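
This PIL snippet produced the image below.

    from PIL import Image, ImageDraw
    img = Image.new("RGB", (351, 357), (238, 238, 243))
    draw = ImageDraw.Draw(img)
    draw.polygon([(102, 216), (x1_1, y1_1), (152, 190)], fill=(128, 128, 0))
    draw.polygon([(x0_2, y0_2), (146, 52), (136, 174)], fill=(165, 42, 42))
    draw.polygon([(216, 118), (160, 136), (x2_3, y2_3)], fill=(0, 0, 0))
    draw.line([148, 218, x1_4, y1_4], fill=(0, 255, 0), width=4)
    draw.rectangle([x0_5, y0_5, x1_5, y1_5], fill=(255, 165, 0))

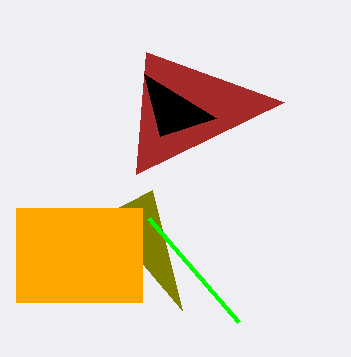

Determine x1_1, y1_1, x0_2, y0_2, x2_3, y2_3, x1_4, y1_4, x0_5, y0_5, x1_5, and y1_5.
x1_1 = 182, y1_1 = 310, x0_2 = 284, y0_2 = 102, x2_3 = 144, y2_3 = 74, x1_4 = 238, y1_4 = 322, x0_5 = 16, y0_5 = 208, x1_5 = 142, y1_5 = 302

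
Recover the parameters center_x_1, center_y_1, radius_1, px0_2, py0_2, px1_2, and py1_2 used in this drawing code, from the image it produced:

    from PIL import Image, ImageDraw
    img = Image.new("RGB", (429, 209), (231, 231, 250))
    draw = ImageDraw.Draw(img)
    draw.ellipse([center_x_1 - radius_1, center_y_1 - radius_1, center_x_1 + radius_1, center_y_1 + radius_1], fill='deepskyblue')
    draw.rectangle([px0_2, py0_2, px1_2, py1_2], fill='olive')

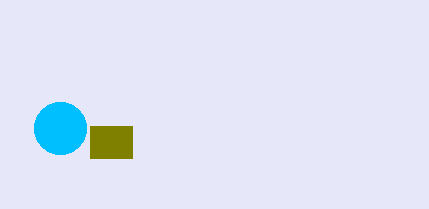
center_x_1 = 60; center_y_1 = 128; radius_1 = 26; px0_2 = 90; py0_2 = 126; px1_2 = 132; py1_2 = 158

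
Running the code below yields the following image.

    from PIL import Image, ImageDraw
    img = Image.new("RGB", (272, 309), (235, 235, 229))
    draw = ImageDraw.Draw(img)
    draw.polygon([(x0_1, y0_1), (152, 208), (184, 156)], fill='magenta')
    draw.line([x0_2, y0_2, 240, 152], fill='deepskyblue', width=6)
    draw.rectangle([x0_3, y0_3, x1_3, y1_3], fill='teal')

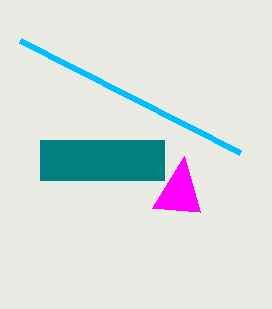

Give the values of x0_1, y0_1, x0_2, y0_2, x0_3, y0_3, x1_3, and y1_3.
x0_1 = 200; y0_1 = 212; x0_2 = 20; y0_2 = 40; x0_3 = 40; y0_3 = 140; x1_3 = 164; y1_3 = 180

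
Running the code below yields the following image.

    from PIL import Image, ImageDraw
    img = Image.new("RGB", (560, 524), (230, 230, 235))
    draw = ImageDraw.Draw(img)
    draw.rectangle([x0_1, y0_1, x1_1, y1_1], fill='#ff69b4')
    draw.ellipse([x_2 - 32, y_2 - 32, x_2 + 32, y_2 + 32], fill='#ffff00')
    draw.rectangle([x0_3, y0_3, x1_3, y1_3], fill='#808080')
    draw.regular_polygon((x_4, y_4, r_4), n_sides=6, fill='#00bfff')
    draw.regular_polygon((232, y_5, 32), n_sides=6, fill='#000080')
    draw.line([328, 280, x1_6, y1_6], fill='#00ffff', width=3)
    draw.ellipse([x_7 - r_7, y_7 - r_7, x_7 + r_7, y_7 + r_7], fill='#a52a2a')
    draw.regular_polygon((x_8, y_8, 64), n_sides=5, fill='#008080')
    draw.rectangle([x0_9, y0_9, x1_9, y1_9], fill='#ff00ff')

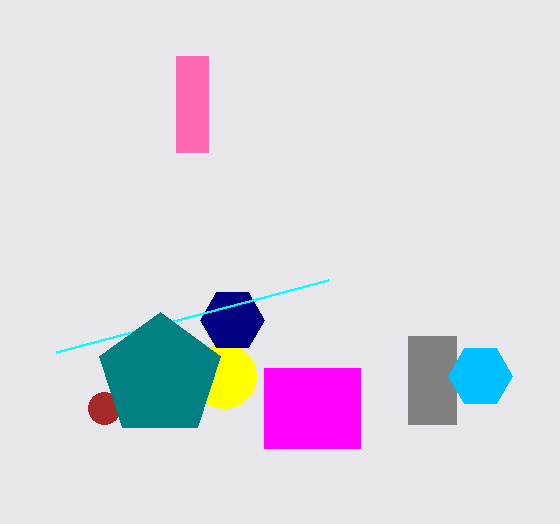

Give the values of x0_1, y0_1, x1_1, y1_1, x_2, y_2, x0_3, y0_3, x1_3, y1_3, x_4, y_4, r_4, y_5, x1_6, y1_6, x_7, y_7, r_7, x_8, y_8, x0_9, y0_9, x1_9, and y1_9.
x0_1 = 176
y0_1 = 56
x1_1 = 208
y1_1 = 152
x_2 = 224
y_2 = 376
x0_3 = 408
y0_3 = 336
x1_3 = 456
y1_3 = 424
x_4 = 480
y_4 = 376
r_4 = 32
y_5 = 320
x1_6 = 56
y1_6 = 352
x_7 = 104
y_7 = 408
r_7 = 16
x_8 = 160
y_8 = 376
x0_9 = 264
y0_9 = 368
x1_9 = 360
y1_9 = 448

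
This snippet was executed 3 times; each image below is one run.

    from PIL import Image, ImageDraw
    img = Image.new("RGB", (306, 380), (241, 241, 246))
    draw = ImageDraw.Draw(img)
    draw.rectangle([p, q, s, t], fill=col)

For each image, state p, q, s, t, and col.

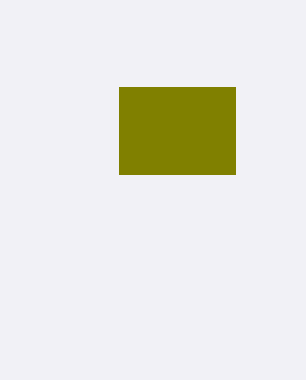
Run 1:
p = 119; q = 87; s = 235; t = 174; col = 'olive'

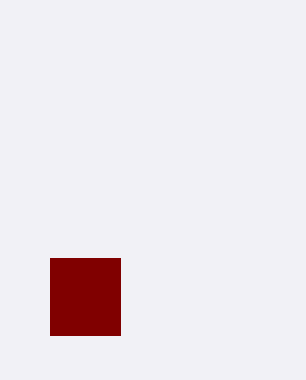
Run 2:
p = 50; q = 258; s = 120; t = 335; col = 'maroon'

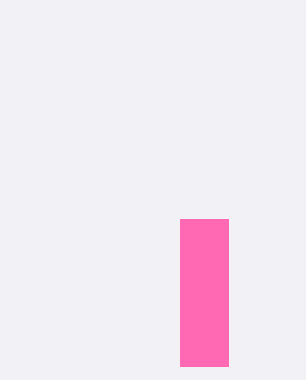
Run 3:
p = 180, q = 219, s = 228, t = 366, col = 'hotpink'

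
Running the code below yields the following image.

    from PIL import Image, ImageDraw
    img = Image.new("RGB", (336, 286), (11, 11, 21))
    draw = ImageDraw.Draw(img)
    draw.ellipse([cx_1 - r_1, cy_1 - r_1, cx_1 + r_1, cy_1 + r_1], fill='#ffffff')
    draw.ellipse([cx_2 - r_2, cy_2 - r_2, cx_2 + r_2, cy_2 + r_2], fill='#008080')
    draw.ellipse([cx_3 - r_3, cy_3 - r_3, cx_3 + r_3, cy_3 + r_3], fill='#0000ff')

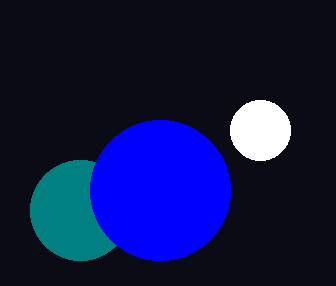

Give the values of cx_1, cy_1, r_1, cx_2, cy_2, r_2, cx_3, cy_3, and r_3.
cx_1 = 260
cy_1 = 130
r_1 = 30
cx_2 = 80
cy_2 = 210
r_2 = 50
cx_3 = 160
cy_3 = 190
r_3 = 70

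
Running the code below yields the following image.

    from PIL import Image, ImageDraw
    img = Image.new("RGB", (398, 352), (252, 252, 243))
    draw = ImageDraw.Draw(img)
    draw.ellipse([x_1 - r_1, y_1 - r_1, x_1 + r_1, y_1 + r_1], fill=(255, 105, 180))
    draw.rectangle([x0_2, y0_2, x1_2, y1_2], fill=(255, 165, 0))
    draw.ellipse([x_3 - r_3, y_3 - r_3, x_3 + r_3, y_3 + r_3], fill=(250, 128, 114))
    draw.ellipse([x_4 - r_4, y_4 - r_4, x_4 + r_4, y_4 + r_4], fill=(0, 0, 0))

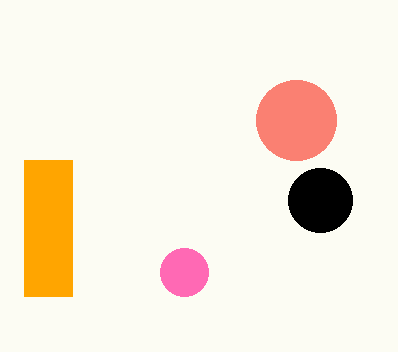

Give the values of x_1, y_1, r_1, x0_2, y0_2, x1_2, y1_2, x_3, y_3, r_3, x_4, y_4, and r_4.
x_1 = 184; y_1 = 272; r_1 = 24; x0_2 = 24; y0_2 = 160; x1_2 = 72; y1_2 = 296; x_3 = 296; y_3 = 120; r_3 = 40; x_4 = 320; y_4 = 200; r_4 = 32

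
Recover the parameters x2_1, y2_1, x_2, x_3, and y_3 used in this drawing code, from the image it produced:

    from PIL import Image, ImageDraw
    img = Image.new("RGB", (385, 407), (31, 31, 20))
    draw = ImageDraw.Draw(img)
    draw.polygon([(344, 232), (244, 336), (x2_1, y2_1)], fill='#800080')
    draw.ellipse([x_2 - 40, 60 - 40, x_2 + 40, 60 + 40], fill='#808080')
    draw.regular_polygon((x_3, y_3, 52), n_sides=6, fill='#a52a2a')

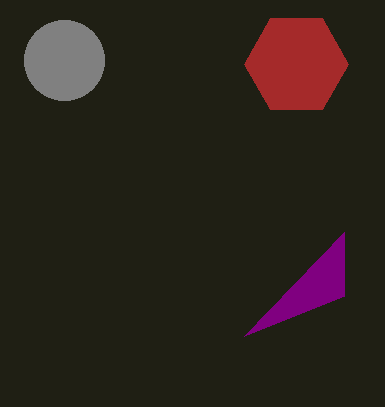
x2_1 = 344, y2_1 = 296, x_2 = 64, x_3 = 296, y_3 = 64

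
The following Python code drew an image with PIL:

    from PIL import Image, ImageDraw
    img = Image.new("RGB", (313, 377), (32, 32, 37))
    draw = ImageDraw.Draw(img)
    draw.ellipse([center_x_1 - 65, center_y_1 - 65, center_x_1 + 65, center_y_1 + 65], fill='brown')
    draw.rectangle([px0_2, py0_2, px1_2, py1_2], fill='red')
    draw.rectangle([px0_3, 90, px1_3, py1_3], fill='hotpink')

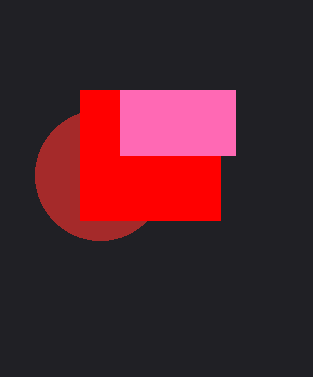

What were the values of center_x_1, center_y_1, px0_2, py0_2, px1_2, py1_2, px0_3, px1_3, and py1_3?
center_x_1 = 100
center_y_1 = 175
px0_2 = 80
py0_2 = 90
px1_2 = 220
py1_2 = 220
px0_3 = 120
px1_3 = 235
py1_3 = 155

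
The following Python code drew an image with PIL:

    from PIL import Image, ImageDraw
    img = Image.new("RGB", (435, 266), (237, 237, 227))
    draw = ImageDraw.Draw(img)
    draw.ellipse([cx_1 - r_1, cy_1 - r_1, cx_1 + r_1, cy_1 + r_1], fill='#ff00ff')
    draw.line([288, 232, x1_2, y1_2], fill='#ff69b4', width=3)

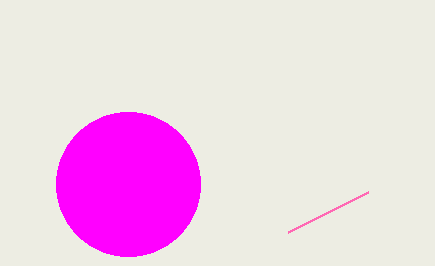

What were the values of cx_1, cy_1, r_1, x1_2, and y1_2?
cx_1 = 128
cy_1 = 184
r_1 = 72
x1_2 = 368
y1_2 = 192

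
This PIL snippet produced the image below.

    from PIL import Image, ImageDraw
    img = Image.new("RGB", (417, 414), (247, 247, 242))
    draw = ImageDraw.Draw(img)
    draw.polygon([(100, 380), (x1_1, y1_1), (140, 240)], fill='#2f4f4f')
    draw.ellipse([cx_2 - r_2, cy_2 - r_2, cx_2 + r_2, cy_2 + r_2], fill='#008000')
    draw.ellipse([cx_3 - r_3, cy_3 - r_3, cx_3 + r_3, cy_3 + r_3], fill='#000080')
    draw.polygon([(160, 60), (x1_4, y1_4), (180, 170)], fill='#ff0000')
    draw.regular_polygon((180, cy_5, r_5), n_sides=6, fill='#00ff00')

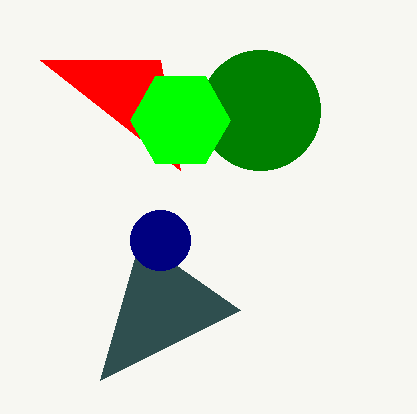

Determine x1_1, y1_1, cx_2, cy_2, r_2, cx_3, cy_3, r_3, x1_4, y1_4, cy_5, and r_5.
x1_1 = 240
y1_1 = 310
cx_2 = 260
cy_2 = 110
r_2 = 60
cx_3 = 160
cy_3 = 240
r_3 = 30
x1_4 = 40
y1_4 = 60
cy_5 = 120
r_5 = 50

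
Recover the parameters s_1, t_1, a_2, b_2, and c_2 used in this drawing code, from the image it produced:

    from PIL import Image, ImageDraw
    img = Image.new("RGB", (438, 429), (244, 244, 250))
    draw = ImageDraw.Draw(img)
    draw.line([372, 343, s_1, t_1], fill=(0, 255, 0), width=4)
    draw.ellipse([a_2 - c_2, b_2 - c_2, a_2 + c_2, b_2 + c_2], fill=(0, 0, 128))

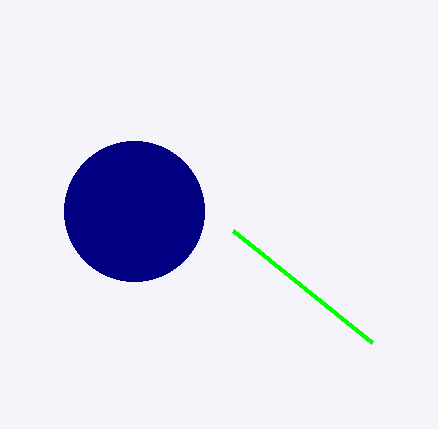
s_1 = 233; t_1 = 231; a_2 = 134; b_2 = 211; c_2 = 70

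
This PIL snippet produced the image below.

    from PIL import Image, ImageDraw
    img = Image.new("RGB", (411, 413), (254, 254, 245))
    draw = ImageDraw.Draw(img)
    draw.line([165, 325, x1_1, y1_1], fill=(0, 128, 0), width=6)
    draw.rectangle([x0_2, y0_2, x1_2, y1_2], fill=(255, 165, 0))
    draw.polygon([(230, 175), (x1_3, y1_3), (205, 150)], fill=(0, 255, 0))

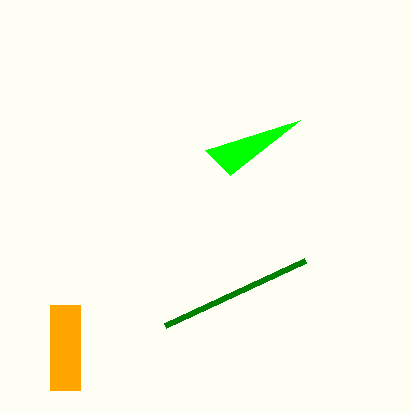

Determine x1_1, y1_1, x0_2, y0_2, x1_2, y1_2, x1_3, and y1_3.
x1_1 = 305, y1_1 = 260, x0_2 = 50, y0_2 = 305, x1_2 = 80, y1_2 = 390, x1_3 = 300, y1_3 = 120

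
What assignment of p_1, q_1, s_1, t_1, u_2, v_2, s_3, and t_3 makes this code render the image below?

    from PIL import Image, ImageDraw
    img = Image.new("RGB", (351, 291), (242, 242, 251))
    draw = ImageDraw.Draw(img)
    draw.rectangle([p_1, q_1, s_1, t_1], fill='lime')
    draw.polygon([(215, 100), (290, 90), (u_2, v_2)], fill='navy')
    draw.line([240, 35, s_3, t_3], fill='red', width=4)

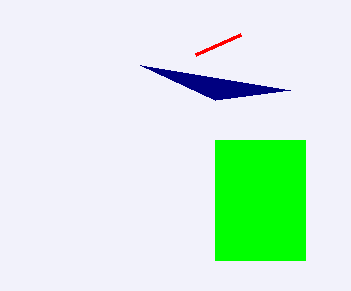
p_1 = 215; q_1 = 140; s_1 = 305; t_1 = 260; u_2 = 140; v_2 = 65; s_3 = 195; t_3 = 55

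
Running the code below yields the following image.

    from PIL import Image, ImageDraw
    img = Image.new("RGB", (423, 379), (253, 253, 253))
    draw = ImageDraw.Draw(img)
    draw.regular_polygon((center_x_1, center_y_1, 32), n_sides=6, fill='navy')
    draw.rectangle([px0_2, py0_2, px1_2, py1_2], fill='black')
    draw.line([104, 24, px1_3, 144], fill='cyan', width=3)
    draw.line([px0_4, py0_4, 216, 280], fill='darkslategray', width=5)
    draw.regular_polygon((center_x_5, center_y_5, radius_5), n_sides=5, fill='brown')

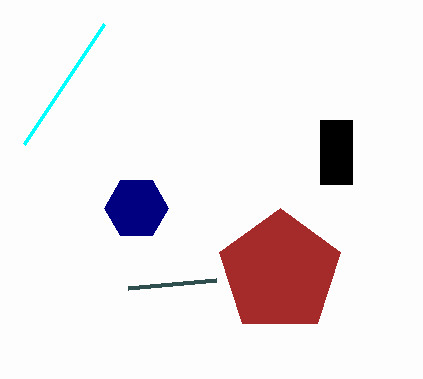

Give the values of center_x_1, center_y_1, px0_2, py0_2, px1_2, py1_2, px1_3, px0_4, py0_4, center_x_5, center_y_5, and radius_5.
center_x_1 = 136
center_y_1 = 208
px0_2 = 320
py0_2 = 120
px1_2 = 352
py1_2 = 184
px1_3 = 24
px0_4 = 128
py0_4 = 288
center_x_5 = 280
center_y_5 = 272
radius_5 = 64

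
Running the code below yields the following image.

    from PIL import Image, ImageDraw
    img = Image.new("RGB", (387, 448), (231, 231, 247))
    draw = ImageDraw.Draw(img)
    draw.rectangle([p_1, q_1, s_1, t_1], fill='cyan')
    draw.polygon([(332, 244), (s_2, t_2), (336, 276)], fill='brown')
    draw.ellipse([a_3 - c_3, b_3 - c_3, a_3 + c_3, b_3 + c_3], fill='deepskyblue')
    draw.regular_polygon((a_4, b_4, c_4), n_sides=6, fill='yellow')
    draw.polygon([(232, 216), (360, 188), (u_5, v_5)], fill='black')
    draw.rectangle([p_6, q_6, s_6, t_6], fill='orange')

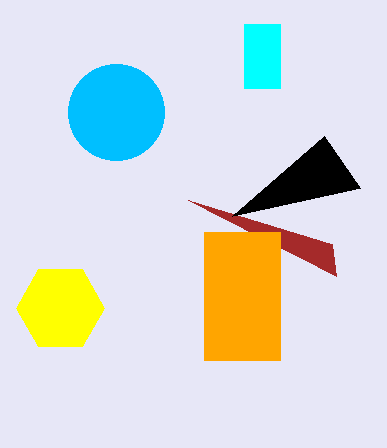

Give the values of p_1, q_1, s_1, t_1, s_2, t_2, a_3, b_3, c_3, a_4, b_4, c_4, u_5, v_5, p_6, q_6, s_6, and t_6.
p_1 = 244, q_1 = 24, s_1 = 280, t_1 = 88, s_2 = 188, t_2 = 200, a_3 = 116, b_3 = 112, c_3 = 48, a_4 = 60, b_4 = 308, c_4 = 44, u_5 = 324, v_5 = 136, p_6 = 204, q_6 = 232, s_6 = 280, t_6 = 360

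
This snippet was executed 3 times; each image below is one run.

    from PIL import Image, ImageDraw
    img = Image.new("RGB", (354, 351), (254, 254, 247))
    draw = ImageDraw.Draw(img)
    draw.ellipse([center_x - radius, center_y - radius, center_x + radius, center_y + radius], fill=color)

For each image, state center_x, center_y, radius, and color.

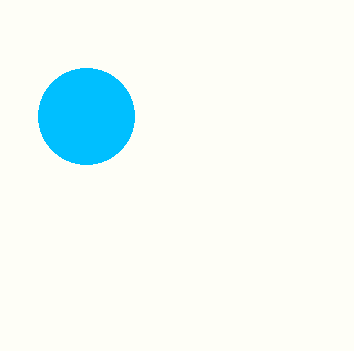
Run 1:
center_x = 86
center_y = 116
radius = 48
color = 'deepskyblue'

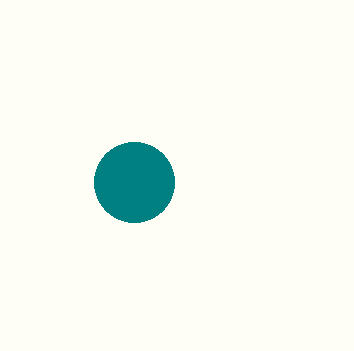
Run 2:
center_x = 134, center_y = 182, radius = 40, color = 'teal'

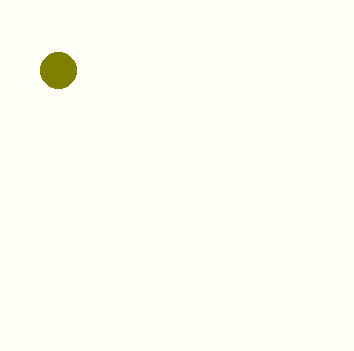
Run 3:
center_x = 58
center_y = 70
radius = 18
color = 'olive'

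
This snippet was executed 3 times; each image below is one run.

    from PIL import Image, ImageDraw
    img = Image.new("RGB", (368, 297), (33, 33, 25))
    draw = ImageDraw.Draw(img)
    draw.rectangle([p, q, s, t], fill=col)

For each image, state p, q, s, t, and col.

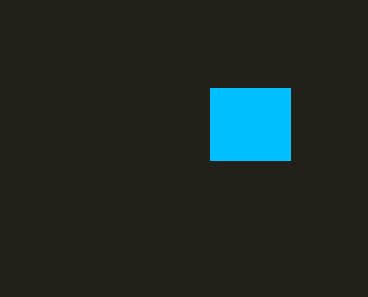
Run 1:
p = 210
q = 88
s = 290
t = 160
col = 'deepskyblue'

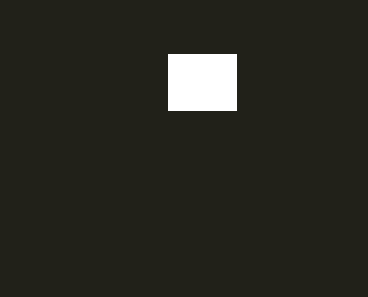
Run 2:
p = 168; q = 54; s = 236; t = 110; col = 'white'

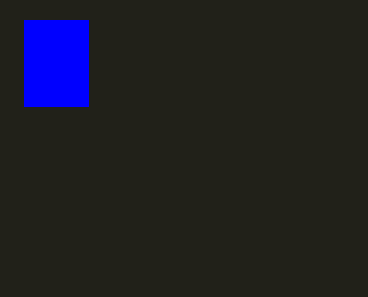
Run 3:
p = 24
q = 20
s = 88
t = 106
col = 'blue'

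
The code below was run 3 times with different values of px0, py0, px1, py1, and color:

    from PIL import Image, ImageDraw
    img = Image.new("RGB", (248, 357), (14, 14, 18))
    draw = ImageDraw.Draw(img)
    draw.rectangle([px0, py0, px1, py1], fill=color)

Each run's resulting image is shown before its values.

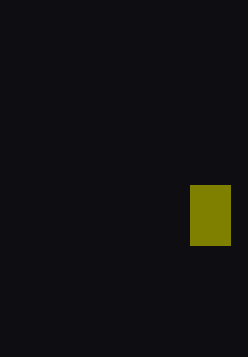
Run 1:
px0 = 190, py0 = 185, px1 = 230, py1 = 245, color = 'olive'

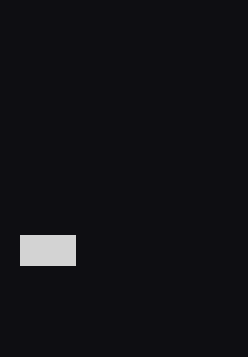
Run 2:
px0 = 20
py0 = 235
px1 = 75
py1 = 265
color = 'lightgray'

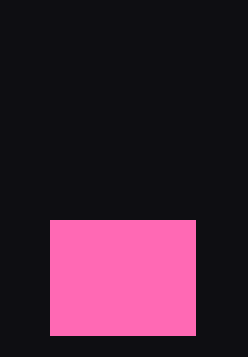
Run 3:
px0 = 50; py0 = 220; px1 = 195; py1 = 335; color = 'hotpink'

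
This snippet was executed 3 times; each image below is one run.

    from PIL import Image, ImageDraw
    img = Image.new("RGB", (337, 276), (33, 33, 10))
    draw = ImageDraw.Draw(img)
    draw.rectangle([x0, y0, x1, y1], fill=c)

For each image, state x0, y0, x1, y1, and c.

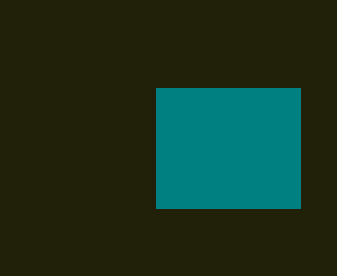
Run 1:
x0 = 156
y0 = 88
x1 = 300
y1 = 208
c = 'teal'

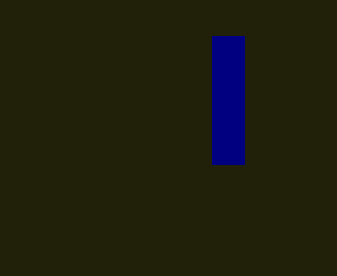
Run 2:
x0 = 212; y0 = 36; x1 = 244; y1 = 164; c = 'navy'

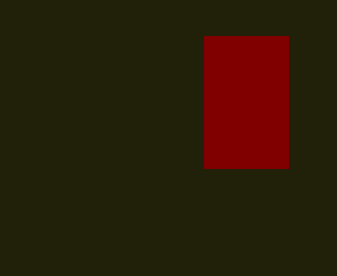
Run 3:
x0 = 204; y0 = 36; x1 = 288; y1 = 168; c = 'maroon'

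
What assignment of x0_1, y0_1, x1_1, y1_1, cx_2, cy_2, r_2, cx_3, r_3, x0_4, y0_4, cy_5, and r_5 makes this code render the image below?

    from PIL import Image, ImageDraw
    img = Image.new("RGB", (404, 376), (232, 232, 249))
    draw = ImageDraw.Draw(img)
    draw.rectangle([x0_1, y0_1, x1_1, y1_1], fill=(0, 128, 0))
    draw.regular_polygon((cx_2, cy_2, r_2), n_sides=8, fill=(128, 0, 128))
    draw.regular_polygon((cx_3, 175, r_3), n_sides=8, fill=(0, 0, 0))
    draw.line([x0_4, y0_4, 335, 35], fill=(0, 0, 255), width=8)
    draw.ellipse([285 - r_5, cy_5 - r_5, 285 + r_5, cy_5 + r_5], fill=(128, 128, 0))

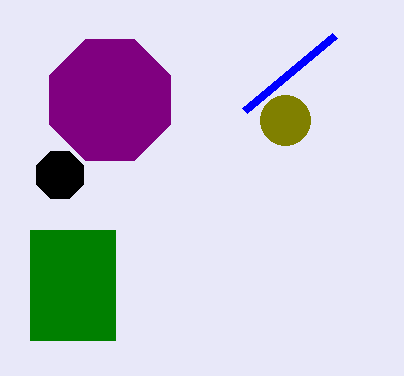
x0_1 = 30
y0_1 = 230
x1_1 = 115
y1_1 = 340
cx_2 = 110
cy_2 = 100
r_2 = 65
cx_3 = 60
r_3 = 25
x0_4 = 245
y0_4 = 110
cy_5 = 120
r_5 = 25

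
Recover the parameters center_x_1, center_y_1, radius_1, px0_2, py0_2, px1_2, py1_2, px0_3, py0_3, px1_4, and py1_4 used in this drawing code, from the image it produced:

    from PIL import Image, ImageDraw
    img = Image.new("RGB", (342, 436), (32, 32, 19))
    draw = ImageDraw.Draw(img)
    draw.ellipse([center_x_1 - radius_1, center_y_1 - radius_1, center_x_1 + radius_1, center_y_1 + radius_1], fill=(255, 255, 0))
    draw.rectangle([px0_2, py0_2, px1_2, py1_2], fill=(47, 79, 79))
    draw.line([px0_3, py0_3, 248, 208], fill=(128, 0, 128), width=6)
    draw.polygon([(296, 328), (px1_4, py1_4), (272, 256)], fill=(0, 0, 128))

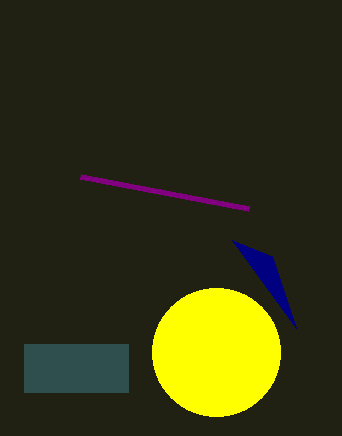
center_x_1 = 216; center_y_1 = 352; radius_1 = 64; px0_2 = 24; py0_2 = 344; px1_2 = 128; py1_2 = 392; px0_3 = 80; py0_3 = 176; px1_4 = 232; py1_4 = 240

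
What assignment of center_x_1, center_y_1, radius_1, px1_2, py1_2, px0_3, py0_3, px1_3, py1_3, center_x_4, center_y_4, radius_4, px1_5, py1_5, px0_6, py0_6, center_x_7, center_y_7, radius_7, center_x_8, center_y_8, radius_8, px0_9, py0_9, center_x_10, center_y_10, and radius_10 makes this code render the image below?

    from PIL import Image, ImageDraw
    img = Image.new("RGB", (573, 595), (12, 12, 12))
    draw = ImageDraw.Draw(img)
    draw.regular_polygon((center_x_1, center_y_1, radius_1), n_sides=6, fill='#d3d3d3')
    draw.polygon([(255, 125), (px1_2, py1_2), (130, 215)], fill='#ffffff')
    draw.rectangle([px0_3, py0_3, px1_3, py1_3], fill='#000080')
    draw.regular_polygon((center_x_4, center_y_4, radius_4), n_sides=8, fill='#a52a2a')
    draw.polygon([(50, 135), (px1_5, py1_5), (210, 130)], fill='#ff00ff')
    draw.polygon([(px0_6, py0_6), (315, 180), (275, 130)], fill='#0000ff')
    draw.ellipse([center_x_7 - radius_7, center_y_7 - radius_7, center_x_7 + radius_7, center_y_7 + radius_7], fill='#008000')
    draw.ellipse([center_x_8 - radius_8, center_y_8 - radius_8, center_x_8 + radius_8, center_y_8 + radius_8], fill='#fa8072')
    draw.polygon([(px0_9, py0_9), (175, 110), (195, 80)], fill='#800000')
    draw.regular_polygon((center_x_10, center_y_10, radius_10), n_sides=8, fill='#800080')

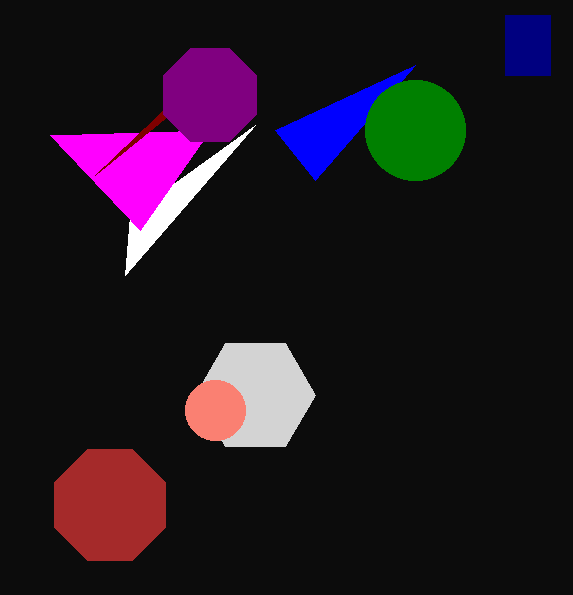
center_x_1 = 255, center_y_1 = 395, radius_1 = 60, px1_2 = 125, py1_2 = 275, px0_3 = 505, py0_3 = 15, px1_3 = 550, py1_3 = 75, center_x_4 = 110, center_y_4 = 505, radius_4 = 60, px1_5 = 140, py1_5 = 230, px0_6 = 415, py0_6 = 65, center_x_7 = 415, center_y_7 = 130, radius_7 = 50, center_x_8 = 215, center_y_8 = 410, radius_8 = 30, px0_9 = 95, py0_9 = 175, center_x_10 = 210, center_y_10 = 95, radius_10 = 50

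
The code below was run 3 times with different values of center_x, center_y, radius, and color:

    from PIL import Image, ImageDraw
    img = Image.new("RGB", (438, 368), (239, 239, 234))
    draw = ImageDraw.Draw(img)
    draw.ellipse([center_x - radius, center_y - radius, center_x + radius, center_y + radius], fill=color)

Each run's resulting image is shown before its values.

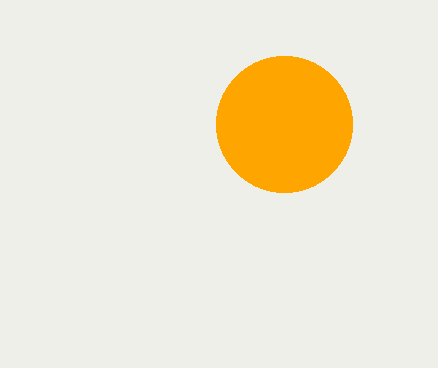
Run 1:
center_x = 284; center_y = 124; radius = 68; color = 'orange'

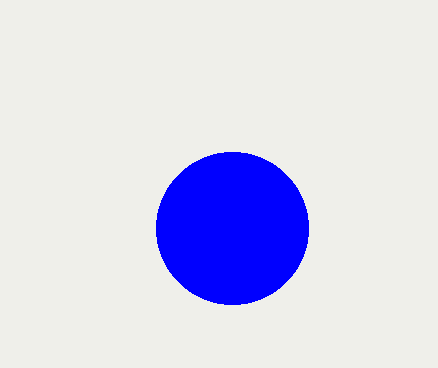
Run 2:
center_x = 232, center_y = 228, radius = 76, color = 'blue'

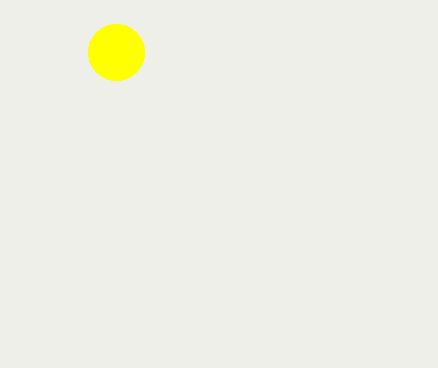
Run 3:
center_x = 116
center_y = 52
radius = 28
color = 'yellow'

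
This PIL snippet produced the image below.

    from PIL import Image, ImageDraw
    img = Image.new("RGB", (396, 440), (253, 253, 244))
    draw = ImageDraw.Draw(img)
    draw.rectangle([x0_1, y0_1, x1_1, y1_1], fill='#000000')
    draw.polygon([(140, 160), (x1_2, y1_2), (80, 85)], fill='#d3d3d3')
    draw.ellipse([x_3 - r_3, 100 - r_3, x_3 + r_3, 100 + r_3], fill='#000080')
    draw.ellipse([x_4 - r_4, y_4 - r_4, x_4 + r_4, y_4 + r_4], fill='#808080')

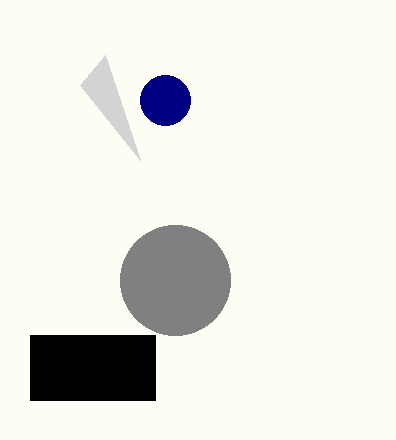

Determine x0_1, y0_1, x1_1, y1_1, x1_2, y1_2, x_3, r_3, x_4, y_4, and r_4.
x0_1 = 30, y0_1 = 335, x1_1 = 155, y1_1 = 400, x1_2 = 105, y1_2 = 55, x_3 = 165, r_3 = 25, x_4 = 175, y_4 = 280, r_4 = 55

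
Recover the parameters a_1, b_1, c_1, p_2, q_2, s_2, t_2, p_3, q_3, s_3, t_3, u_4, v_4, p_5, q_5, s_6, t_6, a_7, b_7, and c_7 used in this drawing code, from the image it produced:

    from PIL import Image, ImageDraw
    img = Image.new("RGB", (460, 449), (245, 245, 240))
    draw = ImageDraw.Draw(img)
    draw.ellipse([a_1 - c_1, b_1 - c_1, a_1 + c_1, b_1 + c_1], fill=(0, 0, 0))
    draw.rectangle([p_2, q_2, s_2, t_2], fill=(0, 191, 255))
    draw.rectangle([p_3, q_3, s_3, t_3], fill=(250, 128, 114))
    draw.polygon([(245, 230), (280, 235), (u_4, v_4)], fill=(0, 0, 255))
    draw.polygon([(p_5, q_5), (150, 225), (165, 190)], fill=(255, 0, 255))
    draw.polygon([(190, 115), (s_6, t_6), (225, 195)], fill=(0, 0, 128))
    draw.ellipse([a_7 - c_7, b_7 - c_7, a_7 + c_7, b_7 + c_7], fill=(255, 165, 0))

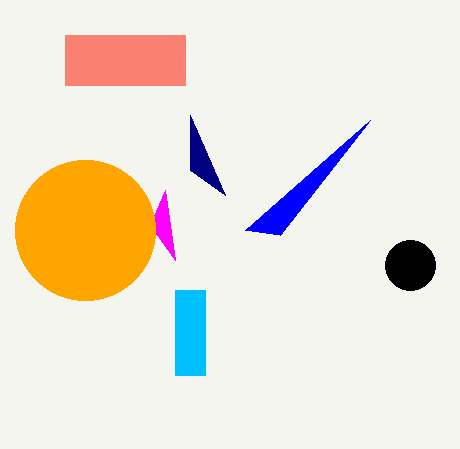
a_1 = 410
b_1 = 265
c_1 = 25
p_2 = 175
q_2 = 290
s_2 = 205
t_2 = 375
p_3 = 65
q_3 = 35
s_3 = 185
t_3 = 85
u_4 = 370
v_4 = 120
p_5 = 175
q_5 = 260
s_6 = 190
t_6 = 170
a_7 = 85
b_7 = 230
c_7 = 70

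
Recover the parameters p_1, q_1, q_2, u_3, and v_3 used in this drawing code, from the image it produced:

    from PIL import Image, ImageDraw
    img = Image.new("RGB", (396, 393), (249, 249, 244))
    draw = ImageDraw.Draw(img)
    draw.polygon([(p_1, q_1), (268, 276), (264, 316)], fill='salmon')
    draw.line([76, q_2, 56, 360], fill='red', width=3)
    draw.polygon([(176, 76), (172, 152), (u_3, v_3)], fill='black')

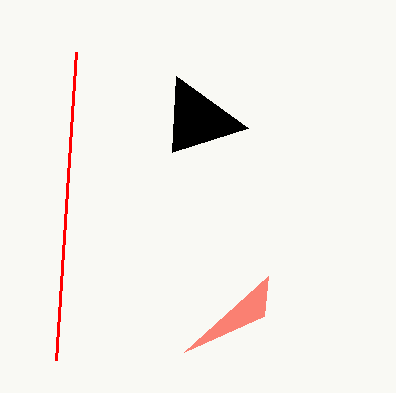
p_1 = 184
q_1 = 352
q_2 = 52
u_3 = 248
v_3 = 128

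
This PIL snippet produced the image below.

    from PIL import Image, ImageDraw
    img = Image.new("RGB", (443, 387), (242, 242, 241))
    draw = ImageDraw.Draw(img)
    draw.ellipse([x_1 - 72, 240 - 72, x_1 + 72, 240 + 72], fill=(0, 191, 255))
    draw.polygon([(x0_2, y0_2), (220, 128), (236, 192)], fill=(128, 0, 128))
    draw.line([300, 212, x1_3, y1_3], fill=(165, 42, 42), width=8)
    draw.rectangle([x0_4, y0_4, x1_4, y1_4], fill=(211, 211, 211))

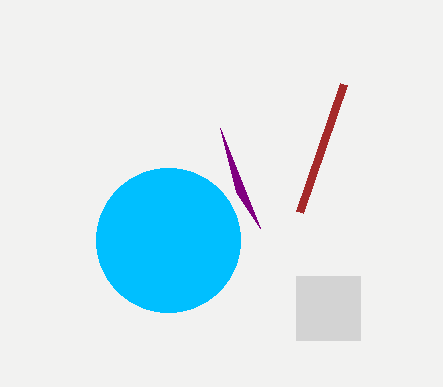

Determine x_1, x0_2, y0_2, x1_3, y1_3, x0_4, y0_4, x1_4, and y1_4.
x_1 = 168, x0_2 = 260, y0_2 = 228, x1_3 = 344, y1_3 = 84, x0_4 = 296, y0_4 = 276, x1_4 = 360, y1_4 = 340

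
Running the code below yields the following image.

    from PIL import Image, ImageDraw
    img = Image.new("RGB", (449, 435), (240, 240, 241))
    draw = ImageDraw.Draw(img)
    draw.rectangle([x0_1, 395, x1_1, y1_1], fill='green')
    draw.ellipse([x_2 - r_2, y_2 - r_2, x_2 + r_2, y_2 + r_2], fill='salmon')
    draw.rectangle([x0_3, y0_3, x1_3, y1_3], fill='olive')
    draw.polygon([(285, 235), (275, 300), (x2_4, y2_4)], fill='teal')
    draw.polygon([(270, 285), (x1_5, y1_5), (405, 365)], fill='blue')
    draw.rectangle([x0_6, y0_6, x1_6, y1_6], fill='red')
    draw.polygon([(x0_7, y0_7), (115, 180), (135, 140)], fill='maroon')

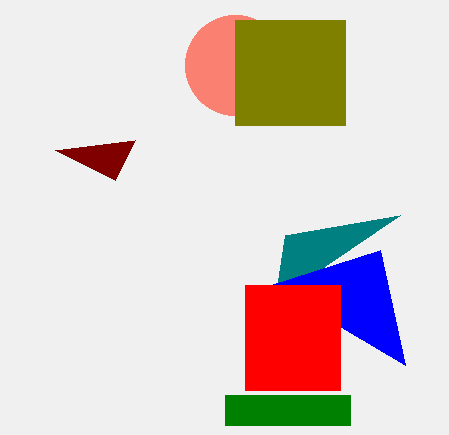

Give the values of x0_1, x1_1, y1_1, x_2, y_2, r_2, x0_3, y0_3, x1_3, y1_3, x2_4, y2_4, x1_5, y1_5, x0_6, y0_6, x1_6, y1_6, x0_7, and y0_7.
x0_1 = 225
x1_1 = 350
y1_1 = 425
x_2 = 235
y_2 = 65
r_2 = 50
x0_3 = 235
y0_3 = 20
x1_3 = 345
y1_3 = 125
x2_4 = 400
y2_4 = 215
x1_5 = 380
y1_5 = 250
x0_6 = 245
y0_6 = 285
x1_6 = 340
y1_6 = 390
x0_7 = 55
y0_7 = 150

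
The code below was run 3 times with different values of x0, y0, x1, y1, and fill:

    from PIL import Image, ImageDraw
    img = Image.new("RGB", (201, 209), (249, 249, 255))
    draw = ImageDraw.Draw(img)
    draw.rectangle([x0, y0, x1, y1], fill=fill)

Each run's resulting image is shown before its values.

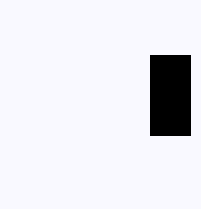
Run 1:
x0 = 150; y0 = 55; x1 = 190; y1 = 135; fill = 'black'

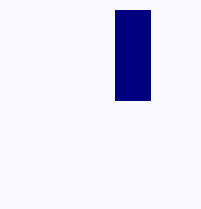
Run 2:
x0 = 115; y0 = 10; x1 = 150; y1 = 100; fill = 'navy'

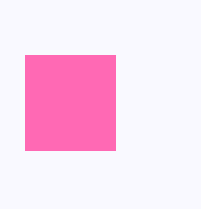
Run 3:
x0 = 25
y0 = 55
x1 = 115
y1 = 150
fill = 'hotpink'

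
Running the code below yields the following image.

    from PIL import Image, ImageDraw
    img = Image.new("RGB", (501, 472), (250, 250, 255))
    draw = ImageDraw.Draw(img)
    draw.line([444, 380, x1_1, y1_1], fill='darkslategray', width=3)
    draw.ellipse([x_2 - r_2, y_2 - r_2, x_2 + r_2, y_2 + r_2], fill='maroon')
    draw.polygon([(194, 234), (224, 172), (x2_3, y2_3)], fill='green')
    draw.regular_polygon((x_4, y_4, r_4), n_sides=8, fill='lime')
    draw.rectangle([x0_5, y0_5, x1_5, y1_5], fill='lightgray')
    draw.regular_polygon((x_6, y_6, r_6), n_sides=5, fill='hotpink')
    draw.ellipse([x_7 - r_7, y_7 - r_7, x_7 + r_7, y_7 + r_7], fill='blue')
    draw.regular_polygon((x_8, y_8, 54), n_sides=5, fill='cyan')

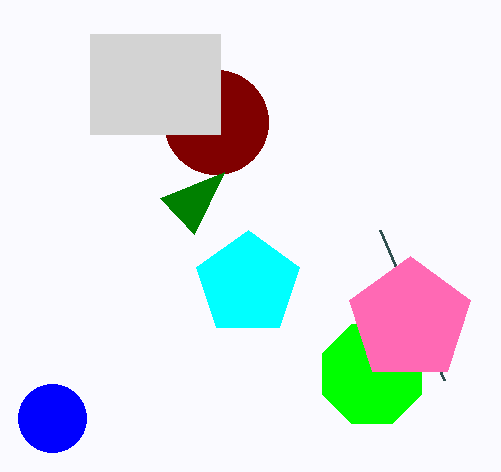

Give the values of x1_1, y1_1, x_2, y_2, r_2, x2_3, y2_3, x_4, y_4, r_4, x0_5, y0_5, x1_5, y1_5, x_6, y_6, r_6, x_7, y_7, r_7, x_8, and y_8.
x1_1 = 380, y1_1 = 230, x_2 = 216, y_2 = 122, r_2 = 52, x2_3 = 160, y2_3 = 198, x_4 = 372, y_4 = 374, r_4 = 54, x0_5 = 90, y0_5 = 34, x1_5 = 220, y1_5 = 134, x_6 = 410, y_6 = 320, r_6 = 64, x_7 = 52, y_7 = 418, r_7 = 34, x_8 = 248, y_8 = 284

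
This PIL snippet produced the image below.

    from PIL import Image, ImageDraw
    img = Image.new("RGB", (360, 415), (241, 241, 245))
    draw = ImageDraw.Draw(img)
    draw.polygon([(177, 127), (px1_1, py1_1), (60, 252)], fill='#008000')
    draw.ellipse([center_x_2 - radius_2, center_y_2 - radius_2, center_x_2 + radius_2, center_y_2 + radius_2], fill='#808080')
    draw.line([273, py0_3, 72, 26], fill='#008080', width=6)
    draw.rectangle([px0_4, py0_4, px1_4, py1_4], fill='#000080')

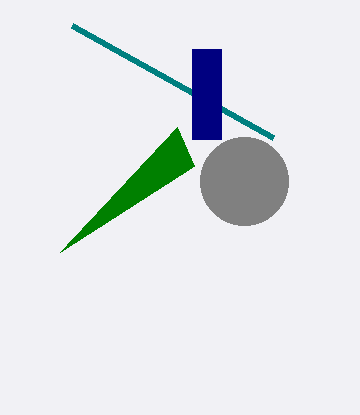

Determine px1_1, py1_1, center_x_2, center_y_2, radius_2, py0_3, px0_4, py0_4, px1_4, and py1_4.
px1_1 = 194; py1_1 = 166; center_x_2 = 244; center_y_2 = 181; radius_2 = 44; py0_3 = 138; px0_4 = 192; py0_4 = 49; px1_4 = 221; py1_4 = 139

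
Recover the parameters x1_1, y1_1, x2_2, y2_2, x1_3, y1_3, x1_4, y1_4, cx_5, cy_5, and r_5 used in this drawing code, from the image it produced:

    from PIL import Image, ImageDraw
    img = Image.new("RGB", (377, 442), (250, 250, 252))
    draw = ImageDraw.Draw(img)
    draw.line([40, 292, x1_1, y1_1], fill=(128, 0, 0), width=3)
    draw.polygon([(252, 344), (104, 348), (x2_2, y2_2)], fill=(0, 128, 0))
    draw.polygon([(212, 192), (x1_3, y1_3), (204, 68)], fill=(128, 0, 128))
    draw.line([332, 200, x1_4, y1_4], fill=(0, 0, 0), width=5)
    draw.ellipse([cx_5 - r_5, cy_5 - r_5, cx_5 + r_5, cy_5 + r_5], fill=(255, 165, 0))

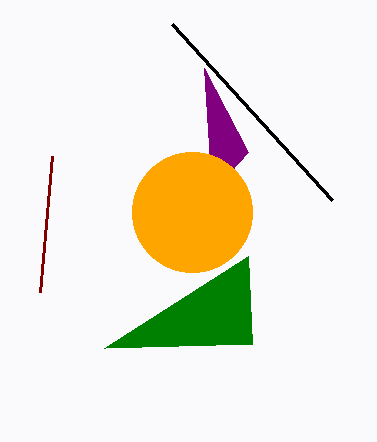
x1_1 = 52; y1_1 = 156; x2_2 = 248; y2_2 = 256; x1_3 = 248; y1_3 = 152; x1_4 = 172; y1_4 = 24; cx_5 = 192; cy_5 = 212; r_5 = 60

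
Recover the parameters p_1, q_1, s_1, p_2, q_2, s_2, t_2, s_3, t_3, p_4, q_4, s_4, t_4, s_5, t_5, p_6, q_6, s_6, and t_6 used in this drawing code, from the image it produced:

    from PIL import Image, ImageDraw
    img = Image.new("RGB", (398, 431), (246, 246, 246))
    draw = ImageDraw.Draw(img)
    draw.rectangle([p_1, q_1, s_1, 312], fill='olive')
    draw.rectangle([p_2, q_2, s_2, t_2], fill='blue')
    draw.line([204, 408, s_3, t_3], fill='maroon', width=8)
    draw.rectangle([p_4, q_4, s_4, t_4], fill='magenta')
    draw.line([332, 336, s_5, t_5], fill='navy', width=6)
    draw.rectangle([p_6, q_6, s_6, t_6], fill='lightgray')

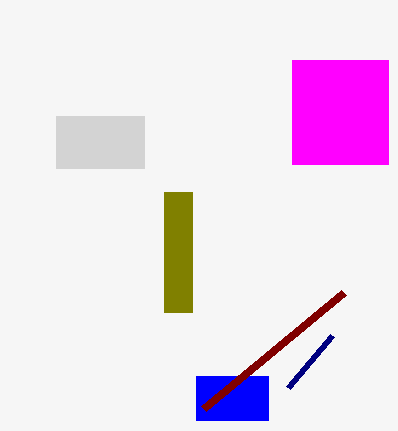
p_1 = 164, q_1 = 192, s_1 = 192, p_2 = 196, q_2 = 376, s_2 = 268, t_2 = 420, s_3 = 344, t_3 = 292, p_4 = 292, q_4 = 60, s_4 = 388, t_4 = 164, s_5 = 288, t_5 = 388, p_6 = 56, q_6 = 116, s_6 = 144, t_6 = 168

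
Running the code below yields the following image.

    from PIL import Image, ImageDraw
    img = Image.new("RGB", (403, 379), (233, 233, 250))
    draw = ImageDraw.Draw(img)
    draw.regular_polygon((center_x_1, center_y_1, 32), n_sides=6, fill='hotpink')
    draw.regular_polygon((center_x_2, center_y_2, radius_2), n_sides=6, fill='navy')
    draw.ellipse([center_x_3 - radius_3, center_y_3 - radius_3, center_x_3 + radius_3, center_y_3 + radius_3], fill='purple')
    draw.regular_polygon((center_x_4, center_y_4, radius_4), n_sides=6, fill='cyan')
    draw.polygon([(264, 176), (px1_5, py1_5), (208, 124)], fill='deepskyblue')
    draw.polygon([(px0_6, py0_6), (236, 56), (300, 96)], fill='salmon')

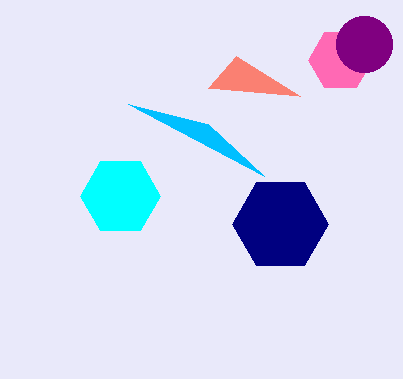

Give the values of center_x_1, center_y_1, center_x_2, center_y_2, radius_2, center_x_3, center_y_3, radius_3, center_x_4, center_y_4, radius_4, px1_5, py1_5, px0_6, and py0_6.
center_x_1 = 340; center_y_1 = 60; center_x_2 = 280; center_y_2 = 224; radius_2 = 48; center_x_3 = 364; center_y_3 = 44; radius_3 = 28; center_x_4 = 120; center_y_4 = 196; radius_4 = 40; px1_5 = 128; py1_5 = 104; px0_6 = 208; py0_6 = 88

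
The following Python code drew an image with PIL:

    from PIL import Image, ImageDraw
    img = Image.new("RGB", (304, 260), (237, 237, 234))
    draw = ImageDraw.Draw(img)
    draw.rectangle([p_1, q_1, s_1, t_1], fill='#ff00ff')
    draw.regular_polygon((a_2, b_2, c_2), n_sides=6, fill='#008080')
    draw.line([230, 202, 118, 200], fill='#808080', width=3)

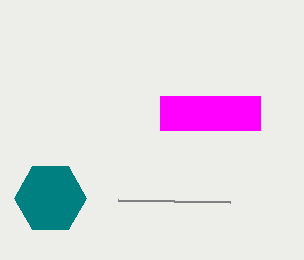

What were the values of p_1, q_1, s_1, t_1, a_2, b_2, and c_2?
p_1 = 160; q_1 = 96; s_1 = 260; t_1 = 130; a_2 = 50; b_2 = 198; c_2 = 36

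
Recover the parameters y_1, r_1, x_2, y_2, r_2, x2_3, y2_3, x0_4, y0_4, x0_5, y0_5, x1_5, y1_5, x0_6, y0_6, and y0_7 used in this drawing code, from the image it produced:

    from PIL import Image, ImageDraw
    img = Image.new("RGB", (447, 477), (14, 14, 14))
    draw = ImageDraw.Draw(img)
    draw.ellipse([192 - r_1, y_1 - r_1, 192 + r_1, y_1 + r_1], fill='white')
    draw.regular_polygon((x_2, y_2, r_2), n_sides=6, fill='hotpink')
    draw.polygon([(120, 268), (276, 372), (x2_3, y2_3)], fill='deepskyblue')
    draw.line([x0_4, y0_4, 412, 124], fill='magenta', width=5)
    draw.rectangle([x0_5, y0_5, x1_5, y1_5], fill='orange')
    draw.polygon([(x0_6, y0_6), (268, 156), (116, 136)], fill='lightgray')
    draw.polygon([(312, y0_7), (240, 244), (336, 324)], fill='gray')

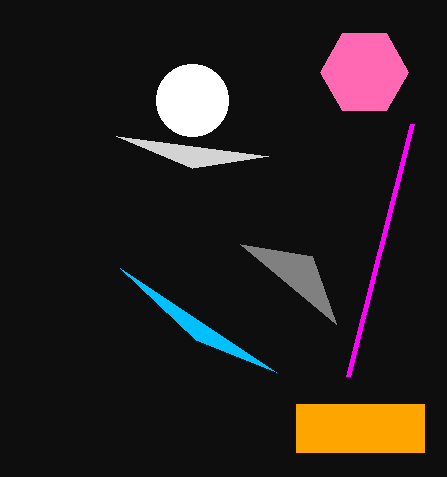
y_1 = 100, r_1 = 36, x_2 = 364, y_2 = 72, r_2 = 44, x2_3 = 196, y2_3 = 340, x0_4 = 348, y0_4 = 376, x0_5 = 296, y0_5 = 404, x1_5 = 424, y1_5 = 452, x0_6 = 192, y0_6 = 168, y0_7 = 256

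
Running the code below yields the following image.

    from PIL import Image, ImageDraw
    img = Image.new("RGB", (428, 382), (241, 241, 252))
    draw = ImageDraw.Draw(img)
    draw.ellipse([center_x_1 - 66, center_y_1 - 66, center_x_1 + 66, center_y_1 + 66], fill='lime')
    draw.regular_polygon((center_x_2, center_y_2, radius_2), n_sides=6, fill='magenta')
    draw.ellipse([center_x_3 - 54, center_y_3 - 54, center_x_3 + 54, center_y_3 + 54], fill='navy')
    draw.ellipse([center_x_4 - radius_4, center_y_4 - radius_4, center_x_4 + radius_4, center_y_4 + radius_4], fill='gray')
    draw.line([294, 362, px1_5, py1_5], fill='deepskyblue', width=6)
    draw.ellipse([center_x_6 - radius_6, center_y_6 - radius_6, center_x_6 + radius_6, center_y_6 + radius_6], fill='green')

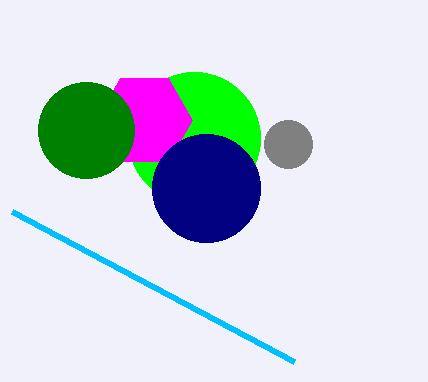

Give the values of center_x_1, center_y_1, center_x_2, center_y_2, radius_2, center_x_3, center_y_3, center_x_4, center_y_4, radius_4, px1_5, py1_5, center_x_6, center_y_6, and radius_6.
center_x_1 = 194, center_y_1 = 138, center_x_2 = 144, center_y_2 = 120, radius_2 = 48, center_x_3 = 206, center_y_3 = 188, center_x_4 = 288, center_y_4 = 144, radius_4 = 24, px1_5 = 12, py1_5 = 212, center_x_6 = 86, center_y_6 = 130, radius_6 = 48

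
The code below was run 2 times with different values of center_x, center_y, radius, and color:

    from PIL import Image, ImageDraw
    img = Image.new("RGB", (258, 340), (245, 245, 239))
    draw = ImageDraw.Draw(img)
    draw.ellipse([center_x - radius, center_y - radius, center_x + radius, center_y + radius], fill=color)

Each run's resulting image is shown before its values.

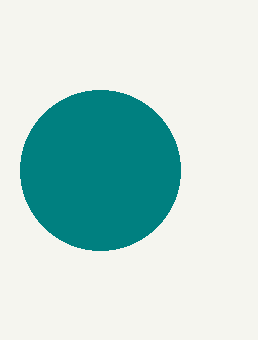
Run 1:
center_x = 100, center_y = 170, radius = 80, color = 'teal'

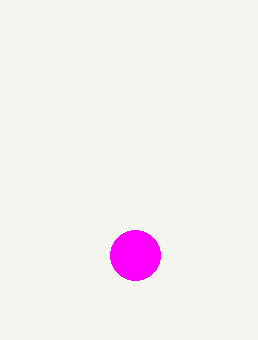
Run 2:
center_x = 135; center_y = 255; radius = 25; color = 'magenta'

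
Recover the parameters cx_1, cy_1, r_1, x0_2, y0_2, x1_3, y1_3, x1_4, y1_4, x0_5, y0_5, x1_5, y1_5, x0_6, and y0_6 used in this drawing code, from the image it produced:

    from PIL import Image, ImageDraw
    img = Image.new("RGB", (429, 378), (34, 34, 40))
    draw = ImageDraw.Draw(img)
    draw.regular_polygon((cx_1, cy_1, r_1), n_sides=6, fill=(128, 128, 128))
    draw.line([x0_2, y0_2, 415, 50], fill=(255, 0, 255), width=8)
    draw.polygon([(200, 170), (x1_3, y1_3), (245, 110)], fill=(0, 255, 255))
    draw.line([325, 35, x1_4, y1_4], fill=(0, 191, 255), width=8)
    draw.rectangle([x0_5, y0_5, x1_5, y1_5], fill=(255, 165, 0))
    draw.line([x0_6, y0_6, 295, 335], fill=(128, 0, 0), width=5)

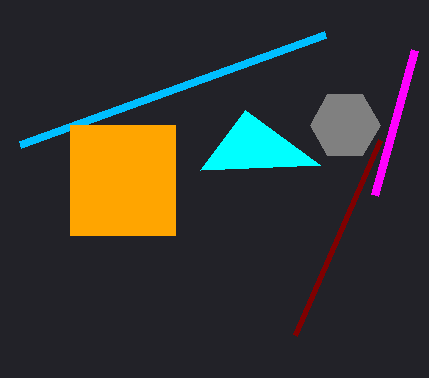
cx_1 = 345, cy_1 = 125, r_1 = 35, x0_2 = 375, y0_2 = 195, x1_3 = 320, y1_3 = 165, x1_4 = 20, y1_4 = 145, x0_5 = 70, y0_5 = 125, x1_5 = 175, y1_5 = 235, x0_6 = 380, y0_6 = 140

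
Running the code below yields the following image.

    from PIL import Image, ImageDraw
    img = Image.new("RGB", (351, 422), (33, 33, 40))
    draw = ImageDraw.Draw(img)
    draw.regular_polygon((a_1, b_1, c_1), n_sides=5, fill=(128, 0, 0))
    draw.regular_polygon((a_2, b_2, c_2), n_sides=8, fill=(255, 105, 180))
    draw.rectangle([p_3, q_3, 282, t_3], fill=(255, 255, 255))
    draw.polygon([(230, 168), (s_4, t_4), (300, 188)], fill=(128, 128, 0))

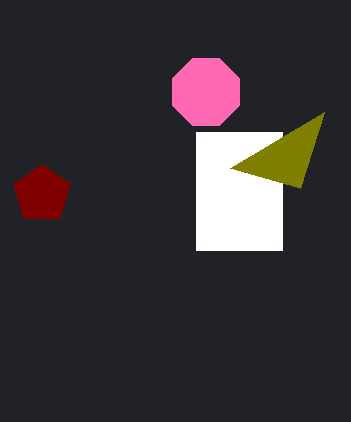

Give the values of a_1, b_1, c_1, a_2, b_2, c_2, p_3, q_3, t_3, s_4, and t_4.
a_1 = 42, b_1 = 194, c_1 = 30, a_2 = 206, b_2 = 92, c_2 = 36, p_3 = 196, q_3 = 132, t_3 = 250, s_4 = 324, t_4 = 112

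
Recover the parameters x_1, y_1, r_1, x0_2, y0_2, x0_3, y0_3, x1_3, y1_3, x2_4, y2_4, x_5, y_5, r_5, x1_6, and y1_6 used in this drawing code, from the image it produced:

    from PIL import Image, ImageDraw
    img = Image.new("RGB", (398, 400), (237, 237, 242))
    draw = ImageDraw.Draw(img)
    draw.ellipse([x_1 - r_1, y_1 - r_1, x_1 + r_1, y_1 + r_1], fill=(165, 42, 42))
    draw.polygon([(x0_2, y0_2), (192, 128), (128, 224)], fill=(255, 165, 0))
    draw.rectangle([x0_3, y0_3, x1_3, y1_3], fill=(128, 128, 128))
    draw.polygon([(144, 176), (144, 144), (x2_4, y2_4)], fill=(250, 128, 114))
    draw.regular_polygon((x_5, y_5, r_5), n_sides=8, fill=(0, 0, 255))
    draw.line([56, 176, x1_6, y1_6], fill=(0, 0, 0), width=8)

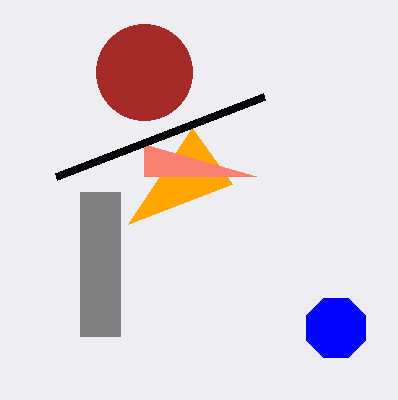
x_1 = 144; y_1 = 72; r_1 = 48; x0_2 = 232; y0_2 = 184; x0_3 = 80; y0_3 = 192; x1_3 = 120; y1_3 = 336; x2_4 = 256; y2_4 = 176; x_5 = 336; y_5 = 328; r_5 = 32; x1_6 = 264; y1_6 = 96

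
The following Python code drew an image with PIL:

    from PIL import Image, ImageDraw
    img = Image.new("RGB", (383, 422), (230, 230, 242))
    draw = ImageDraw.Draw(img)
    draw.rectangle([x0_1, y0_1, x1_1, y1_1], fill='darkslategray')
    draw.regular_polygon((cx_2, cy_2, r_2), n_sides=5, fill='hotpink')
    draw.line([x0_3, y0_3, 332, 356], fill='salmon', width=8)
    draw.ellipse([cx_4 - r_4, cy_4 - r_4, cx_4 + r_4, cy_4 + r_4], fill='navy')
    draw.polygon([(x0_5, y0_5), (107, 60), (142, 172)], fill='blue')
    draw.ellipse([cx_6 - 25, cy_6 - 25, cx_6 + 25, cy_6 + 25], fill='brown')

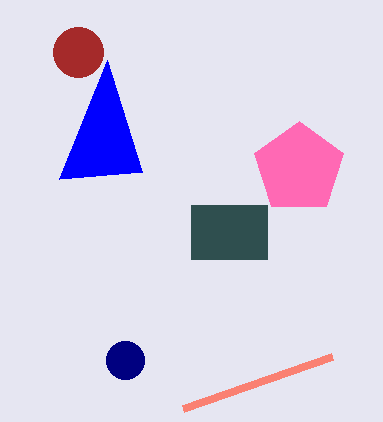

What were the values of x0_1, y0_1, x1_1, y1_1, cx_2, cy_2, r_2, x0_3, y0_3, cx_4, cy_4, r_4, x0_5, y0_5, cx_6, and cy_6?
x0_1 = 191; y0_1 = 205; x1_1 = 267; y1_1 = 259; cx_2 = 299; cy_2 = 168; r_2 = 47; x0_3 = 183; y0_3 = 408; cx_4 = 125; cy_4 = 360; r_4 = 19; x0_5 = 59; y0_5 = 179; cx_6 = 78; cy_6 = 52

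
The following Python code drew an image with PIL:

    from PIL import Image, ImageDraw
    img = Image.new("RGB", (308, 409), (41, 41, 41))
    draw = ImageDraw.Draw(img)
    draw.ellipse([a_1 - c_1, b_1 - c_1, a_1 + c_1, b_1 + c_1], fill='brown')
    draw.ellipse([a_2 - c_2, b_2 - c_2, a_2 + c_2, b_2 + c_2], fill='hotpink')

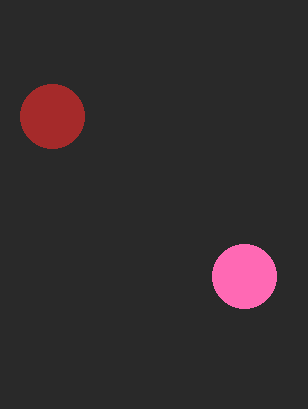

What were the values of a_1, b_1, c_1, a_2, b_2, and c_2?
a_1 = 52, b_1 = 116, c_1 = 32, a_2 = 244, b_2 = 276, c_2 = 32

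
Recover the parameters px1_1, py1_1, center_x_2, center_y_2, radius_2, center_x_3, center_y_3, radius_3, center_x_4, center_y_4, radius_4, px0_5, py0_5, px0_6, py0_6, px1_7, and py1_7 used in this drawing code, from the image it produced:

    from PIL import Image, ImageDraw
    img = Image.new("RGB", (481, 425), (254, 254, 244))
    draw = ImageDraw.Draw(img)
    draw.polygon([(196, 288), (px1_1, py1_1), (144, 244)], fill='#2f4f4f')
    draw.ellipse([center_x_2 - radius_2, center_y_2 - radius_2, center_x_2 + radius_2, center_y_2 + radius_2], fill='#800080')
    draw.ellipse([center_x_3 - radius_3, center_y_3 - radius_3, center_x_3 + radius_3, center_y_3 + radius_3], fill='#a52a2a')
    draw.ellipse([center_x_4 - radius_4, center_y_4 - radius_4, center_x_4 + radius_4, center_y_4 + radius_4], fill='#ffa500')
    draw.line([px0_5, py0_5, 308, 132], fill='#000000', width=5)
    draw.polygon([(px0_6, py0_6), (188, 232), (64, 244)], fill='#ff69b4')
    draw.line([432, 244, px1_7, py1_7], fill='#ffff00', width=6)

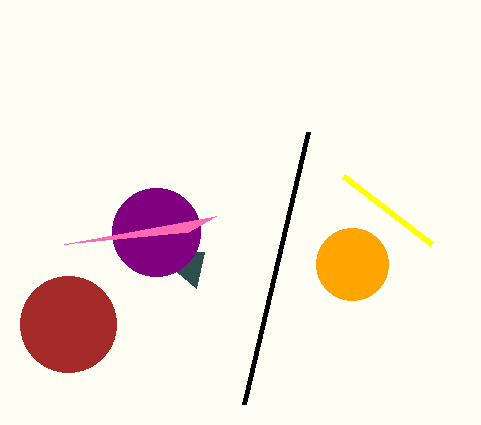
px1_1 = 204; py1_1 = 252; center_x_2 = 156; center_y_2 = 232; radius_2 = 44; center_x_3 = 68; center_y_3 = 324; radius_3 = 48; center_x_4 = 352; center_y_4 = 264; radius_4 = 36; px0_5 = 244; py0_5 = 404; px0_6 = 216; py0_6 = 216; px1_7 = 344; py1_7 = 176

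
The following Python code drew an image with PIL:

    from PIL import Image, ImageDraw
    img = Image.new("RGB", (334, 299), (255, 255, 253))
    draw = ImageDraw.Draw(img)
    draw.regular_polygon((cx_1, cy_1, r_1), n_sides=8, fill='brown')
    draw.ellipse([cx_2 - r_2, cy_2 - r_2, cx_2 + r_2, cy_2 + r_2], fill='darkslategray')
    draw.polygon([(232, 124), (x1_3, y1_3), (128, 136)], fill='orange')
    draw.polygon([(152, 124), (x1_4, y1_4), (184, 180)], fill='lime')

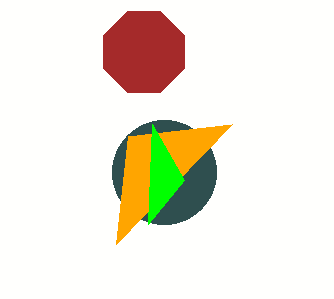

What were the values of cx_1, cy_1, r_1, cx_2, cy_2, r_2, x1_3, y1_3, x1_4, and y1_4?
cx_1 = 144, cy_1 = 52, r_1 = 44, cx_2 = 164, cy_2 = 172, r_2 = 52, x1_3 = 116, y1_3 = 244, x1_4 = 148, y1_4 = 224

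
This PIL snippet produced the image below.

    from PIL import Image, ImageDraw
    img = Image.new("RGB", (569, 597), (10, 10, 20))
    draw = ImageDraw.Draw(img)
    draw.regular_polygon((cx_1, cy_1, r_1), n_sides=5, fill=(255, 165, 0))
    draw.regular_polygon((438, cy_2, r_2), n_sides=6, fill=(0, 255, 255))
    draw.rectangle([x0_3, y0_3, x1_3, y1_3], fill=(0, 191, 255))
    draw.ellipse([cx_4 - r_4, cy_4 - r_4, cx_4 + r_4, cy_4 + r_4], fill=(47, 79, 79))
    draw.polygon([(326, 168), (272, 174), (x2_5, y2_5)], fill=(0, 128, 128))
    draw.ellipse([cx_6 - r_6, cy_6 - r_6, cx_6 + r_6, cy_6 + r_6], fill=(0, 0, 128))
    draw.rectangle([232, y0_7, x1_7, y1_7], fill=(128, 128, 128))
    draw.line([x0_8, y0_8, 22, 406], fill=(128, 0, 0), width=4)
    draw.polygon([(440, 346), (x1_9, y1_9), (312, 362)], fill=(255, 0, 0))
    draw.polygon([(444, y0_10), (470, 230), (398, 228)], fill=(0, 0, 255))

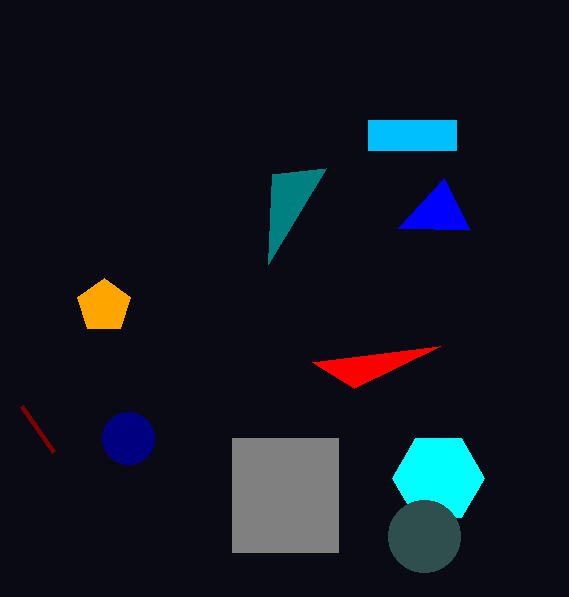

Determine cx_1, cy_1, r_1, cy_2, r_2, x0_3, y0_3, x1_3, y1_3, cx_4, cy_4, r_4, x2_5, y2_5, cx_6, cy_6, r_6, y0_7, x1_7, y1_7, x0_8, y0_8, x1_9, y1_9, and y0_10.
cx_1 = 104; cy_1 = 306; r_1 = 28; cy_2 = 478; r_2 = 46; x0_3 = 368; y0_3 = 120; x1_3 = 456; y1_3 = 150; cx_4 = 424; cy_4 = 536; r_4 = 36; x2_5 = 268; y2_5 = 264; cx_6 = 128; cy_6 = 438; r_6 = 26; y0_7 = 438; x1_7 = 338; y1_7 = 552; x0_8 = 54; y0_8 = 452; x1_9 = 354; y1_9 = 388; y0_10 = 178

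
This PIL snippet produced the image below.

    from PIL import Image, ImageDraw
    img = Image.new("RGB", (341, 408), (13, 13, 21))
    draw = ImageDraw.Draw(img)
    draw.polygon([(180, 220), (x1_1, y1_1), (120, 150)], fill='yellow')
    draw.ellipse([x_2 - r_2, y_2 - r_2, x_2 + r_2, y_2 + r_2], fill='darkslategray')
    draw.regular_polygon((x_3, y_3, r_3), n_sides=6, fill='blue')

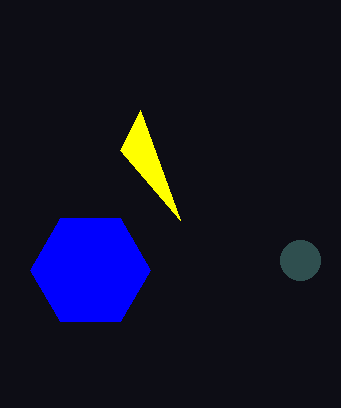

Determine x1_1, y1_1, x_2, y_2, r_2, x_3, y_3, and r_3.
x1_1 = 140, y1_1 = 110, x_2 = 300, y_2 = 260, r_2 = 20, x_3 = 90, y_3 = 270, r_3 = 60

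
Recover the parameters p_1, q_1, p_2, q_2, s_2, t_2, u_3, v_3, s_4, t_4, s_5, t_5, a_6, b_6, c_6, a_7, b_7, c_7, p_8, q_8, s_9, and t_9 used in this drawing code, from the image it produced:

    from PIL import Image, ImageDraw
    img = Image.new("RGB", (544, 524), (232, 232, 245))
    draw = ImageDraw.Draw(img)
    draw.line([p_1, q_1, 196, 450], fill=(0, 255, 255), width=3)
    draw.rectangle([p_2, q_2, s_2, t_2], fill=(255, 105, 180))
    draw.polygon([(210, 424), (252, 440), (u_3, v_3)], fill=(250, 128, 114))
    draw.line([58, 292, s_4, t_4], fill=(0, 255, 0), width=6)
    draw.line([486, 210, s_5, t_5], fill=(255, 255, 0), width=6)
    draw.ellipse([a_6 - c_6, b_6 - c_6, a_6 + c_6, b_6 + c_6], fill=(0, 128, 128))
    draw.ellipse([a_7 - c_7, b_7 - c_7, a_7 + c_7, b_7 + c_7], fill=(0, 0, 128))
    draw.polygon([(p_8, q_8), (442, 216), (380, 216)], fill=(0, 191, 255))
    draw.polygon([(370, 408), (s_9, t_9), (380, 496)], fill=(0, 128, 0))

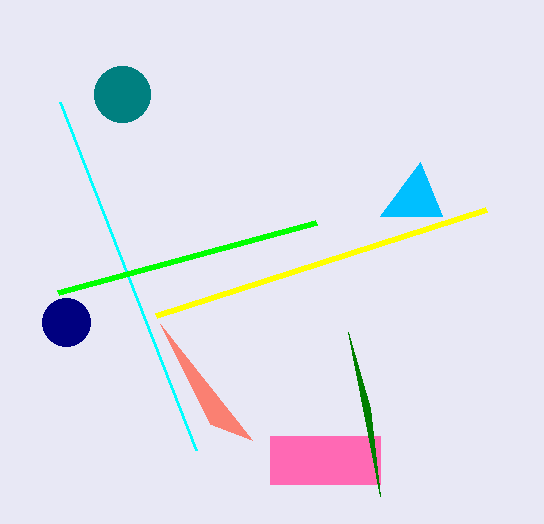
p_1 = 60; q_1 = 102; p_2 = 270; q_2 = 436; s_2 = 380; t_2 = 484; u_3 = 160; v_3 = 324; s_4 = 316; t_4 = 222; s_5 = 156; t_5 = 316; a_6 = 122; b_6 = 94; c_6 = 28; a_7 = 66; b_7 = 322; c_7 = 24; p_8 = 420; q_8 = 162; s_9 = 348; t_9 = 332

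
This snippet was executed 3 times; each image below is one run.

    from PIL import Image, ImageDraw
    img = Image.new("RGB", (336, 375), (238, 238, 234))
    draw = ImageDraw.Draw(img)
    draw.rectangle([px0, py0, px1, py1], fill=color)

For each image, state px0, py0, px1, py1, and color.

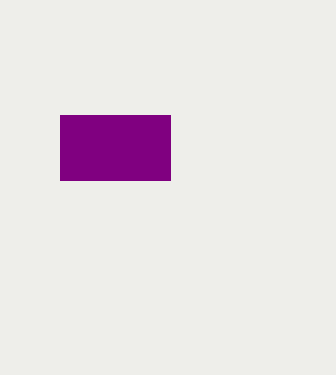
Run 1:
px0 = 60
py0 = 115
px1 = 170
py1 = 180
color = 'purple'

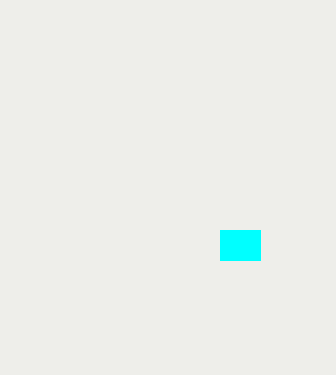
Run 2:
px0 = 220, py0 = 230, px1 = 260, py1 = 260, color = 'cyan'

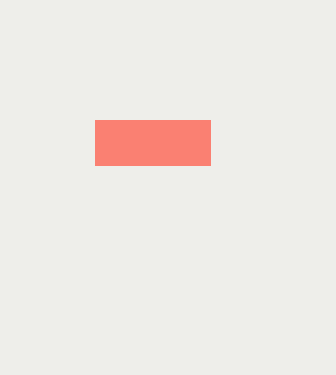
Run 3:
px0 = 95
py0 = 120
px1 = 210
py1 = 165
color = 'salmon'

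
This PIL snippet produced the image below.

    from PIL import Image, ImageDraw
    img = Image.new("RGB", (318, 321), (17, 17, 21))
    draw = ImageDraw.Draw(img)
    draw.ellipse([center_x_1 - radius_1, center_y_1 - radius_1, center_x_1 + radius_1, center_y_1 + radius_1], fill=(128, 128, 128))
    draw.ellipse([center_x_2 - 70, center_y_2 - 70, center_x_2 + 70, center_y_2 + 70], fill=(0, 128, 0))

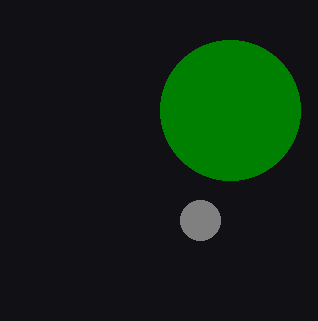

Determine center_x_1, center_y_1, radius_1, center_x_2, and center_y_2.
center_x_1 = 200
center_y_1 = 220
radius_1 = 20
center_x_2 = 230
center_y_2 = 110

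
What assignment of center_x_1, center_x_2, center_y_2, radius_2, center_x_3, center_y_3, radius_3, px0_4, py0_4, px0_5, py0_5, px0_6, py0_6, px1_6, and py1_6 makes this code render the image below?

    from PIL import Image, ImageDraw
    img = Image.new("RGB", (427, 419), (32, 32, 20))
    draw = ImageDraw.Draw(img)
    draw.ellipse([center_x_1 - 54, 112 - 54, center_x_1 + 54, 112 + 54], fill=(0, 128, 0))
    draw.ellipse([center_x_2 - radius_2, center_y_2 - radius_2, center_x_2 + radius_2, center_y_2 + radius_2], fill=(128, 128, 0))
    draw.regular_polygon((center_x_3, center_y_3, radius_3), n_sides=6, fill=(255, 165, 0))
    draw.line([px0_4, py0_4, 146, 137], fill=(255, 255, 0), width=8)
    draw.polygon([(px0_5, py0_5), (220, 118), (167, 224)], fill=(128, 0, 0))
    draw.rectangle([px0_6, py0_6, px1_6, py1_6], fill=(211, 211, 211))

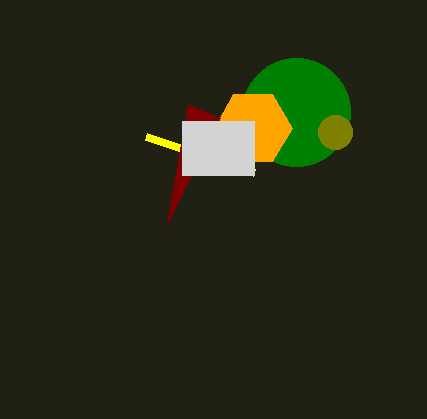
center_x_1 = 296
center_x_2 = 335
center_y_2 = 132
radius_2 = 17
center_x_3 = 253
center_y_3 = 128
radius_3 = 39
px0_4 = 254
py0_4 = 173
px0_5 = 188
py0_5 = 104
px0_6 = 182
py0_6 = 121
px1_6 = 254
py1_6 = 175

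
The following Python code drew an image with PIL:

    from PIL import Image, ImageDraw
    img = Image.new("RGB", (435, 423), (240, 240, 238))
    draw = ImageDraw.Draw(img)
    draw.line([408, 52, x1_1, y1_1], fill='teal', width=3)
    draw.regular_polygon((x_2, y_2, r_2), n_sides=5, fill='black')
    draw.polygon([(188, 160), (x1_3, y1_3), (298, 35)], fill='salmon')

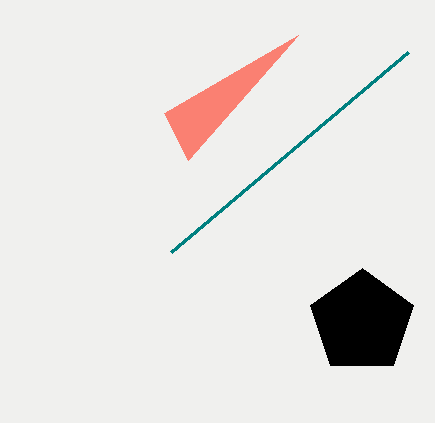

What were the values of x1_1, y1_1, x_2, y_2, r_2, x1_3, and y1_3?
x1_1 = 171
y1_1 = 252
x_2 = 362
y_2 = 322
r_2 = 54
x1_3 = 164
y1_3 = 113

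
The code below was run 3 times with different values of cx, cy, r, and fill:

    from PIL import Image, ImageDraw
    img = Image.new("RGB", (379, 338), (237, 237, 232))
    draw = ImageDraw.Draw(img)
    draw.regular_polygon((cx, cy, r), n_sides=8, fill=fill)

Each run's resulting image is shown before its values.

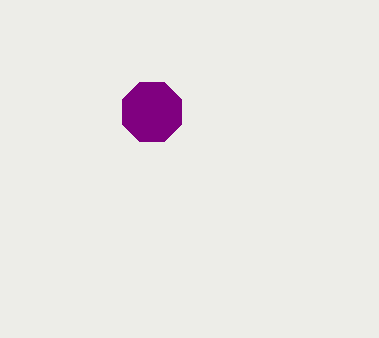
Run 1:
cx = 152
cy = 112
r = 32
fill = 'purple'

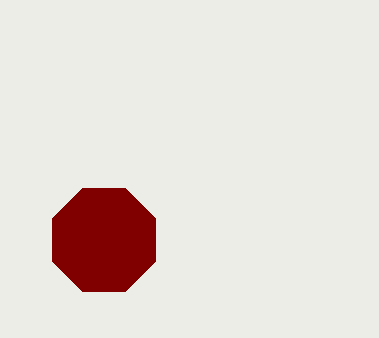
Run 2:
cx = 104; cy = 240; r = 56; fill = 'maroon'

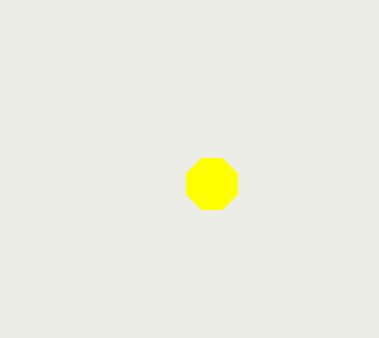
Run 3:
cx = 212
cy = 184
r = 28
fill = 'yellow'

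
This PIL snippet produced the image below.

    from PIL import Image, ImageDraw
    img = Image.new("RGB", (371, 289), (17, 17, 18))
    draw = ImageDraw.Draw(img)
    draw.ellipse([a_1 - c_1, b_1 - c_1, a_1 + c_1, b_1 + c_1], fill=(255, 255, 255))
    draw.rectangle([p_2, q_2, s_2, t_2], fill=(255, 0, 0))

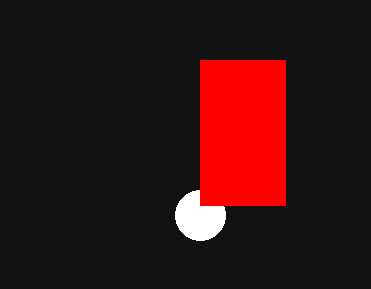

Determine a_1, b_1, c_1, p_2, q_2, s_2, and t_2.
a_1 = 200
b_1 = 215
c_1 = 25
p_2 = 200
q_2 = 60
s_2 = 285
t_2 = 205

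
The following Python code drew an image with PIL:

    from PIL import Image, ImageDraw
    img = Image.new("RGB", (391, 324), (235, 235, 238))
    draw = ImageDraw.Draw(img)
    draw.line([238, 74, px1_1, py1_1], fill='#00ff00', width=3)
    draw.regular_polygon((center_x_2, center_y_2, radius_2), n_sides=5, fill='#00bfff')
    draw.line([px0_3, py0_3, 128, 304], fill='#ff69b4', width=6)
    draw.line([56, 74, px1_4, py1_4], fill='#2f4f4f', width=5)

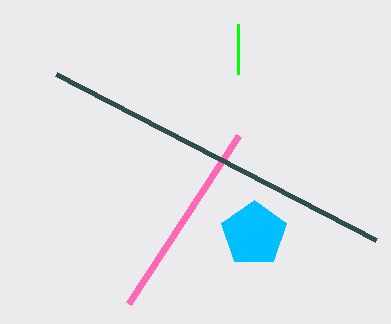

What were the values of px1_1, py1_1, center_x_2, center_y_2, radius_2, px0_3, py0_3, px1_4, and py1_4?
px1_1 = 238, py1_1 = 24, center_x_2 = 254, center_y_2 = 234, radius_2 = 34, px0_3 = 238, py0_3 = 136, px1_4 = 376, py1_4 = 240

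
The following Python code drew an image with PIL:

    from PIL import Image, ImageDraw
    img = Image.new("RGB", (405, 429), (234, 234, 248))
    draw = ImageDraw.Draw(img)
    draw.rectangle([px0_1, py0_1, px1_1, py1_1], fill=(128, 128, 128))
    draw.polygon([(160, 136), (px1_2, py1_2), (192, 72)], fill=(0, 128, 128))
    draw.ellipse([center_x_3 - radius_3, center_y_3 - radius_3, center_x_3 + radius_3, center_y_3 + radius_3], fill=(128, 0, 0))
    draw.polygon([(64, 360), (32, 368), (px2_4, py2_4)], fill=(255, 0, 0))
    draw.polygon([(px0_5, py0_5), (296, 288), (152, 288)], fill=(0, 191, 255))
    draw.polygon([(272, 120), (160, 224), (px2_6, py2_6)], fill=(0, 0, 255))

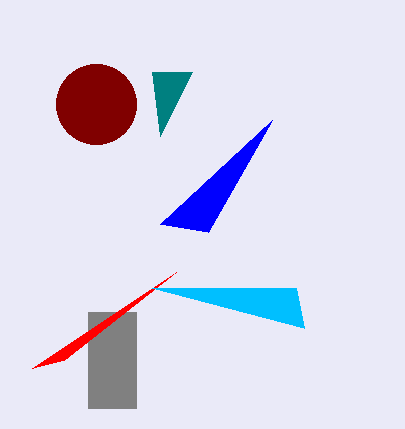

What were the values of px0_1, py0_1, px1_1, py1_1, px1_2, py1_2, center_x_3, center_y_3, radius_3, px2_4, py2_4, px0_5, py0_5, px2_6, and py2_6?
px0_1 = 88
py0_1 = 312
px1_1 = 136
py1_1 = 408
px1_2 = 152
py1_2 = 72
center_x_3 = 96
center_y_3 = 104
radius_3 = 40
px2_4 = 176
py2_4 = 272
px0_5 = 304
py0_5 = 328
px2_6 = 208
py2_6 = 232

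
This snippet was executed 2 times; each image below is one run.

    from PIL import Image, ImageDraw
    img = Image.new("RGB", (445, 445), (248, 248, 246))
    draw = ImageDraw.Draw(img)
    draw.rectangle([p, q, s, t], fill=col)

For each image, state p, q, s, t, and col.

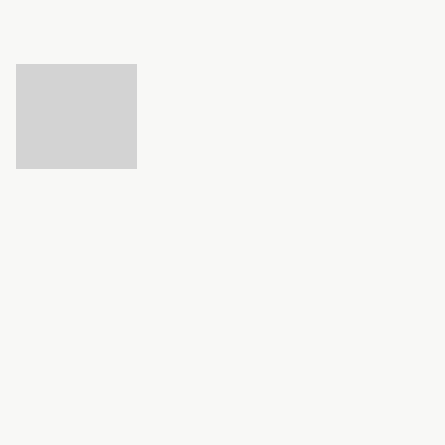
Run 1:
p = 16
q = 64
s = 136
t = 168
col = 'lightgray'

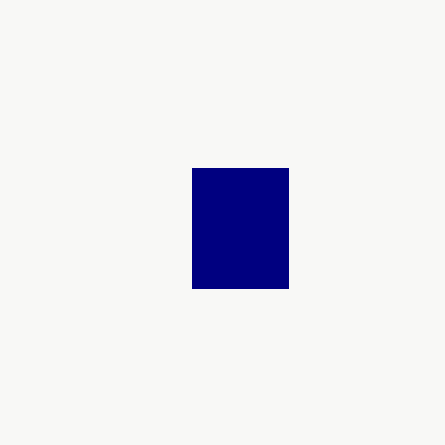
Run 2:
p = 192; q = 168; s = 288; t = 288; col = 'navy'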